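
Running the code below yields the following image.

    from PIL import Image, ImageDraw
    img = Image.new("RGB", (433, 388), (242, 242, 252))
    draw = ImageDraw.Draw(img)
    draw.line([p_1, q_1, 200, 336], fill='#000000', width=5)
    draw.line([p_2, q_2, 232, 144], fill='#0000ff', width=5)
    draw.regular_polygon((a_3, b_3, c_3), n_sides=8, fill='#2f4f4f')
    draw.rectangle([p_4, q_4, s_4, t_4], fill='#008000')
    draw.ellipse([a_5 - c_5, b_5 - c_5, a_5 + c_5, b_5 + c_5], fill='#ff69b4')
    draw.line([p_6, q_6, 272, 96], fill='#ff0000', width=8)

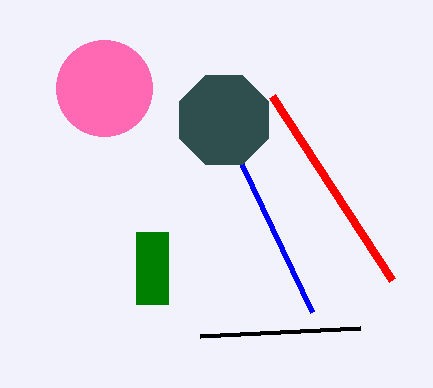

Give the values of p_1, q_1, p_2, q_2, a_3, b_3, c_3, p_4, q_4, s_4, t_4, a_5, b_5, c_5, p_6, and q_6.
p_1 = 360
q_1 = 328
p_2 = 312
q_2 = 312
a_3 = 224
b_3 = 120
c_3 = 48
p_4 = 136
q_4 = 232
s_4 = 168
t_4 = 304
a_5 = 104
b_5 = 88
c_5 = 48
p_6 = 392
q_6 = 280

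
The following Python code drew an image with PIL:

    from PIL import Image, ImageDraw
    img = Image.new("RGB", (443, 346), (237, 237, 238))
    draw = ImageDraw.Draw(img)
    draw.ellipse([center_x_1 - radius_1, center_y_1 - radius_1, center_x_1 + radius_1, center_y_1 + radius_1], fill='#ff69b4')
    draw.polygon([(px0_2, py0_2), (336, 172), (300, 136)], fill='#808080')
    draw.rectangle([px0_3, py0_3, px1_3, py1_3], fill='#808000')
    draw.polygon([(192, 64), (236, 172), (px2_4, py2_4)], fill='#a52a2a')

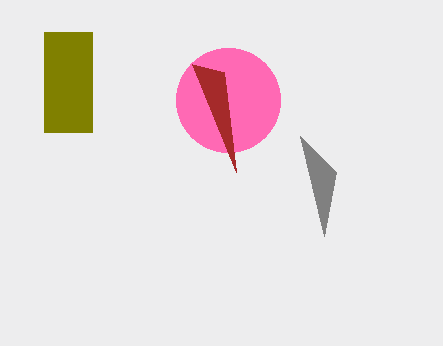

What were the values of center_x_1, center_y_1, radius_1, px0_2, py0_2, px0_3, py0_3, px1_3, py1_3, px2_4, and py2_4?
center_x_1 = 228, center_y_1 = 100, radius_1 = 52, px0_2 = 324, py0_2 = 236, px0_3 = 44, py0_3 = 32, px1_3 = 92, py1_3 = 132, px2_4 = 224, py2_4 = 72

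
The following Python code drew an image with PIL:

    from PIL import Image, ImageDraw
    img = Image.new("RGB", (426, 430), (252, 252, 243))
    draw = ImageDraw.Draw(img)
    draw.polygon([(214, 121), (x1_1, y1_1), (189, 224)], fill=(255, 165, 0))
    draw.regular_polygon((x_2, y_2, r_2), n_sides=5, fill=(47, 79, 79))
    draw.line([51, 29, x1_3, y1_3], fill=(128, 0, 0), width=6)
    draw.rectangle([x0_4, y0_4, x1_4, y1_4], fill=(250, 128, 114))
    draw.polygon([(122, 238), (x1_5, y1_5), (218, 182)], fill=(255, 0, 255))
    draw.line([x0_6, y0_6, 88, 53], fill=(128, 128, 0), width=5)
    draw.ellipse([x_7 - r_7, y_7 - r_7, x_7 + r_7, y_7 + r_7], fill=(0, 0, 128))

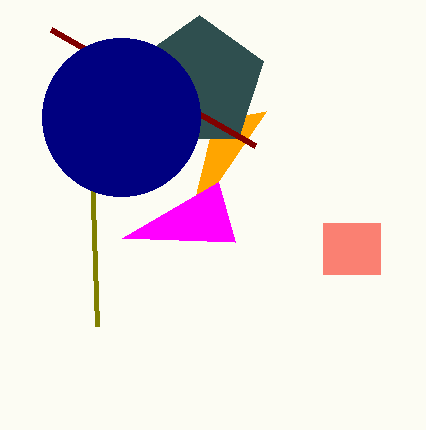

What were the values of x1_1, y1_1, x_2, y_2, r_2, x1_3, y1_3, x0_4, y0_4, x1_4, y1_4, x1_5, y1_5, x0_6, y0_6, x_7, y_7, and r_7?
x1_1 = 266; y1_1 = 111; x_2 = 199; y_2 = 83; r_2 = 68; x1_3 = 255; y1_3 = 145; x0_4 = 323; y0_4 = 223; x1_4 = 380; y1_4 = 274; x1_5 = 235; y1_5 = 242; x0_6 = 97; y0_6 = 326; x_7 = 121; y_7 = 117; r_7 = 79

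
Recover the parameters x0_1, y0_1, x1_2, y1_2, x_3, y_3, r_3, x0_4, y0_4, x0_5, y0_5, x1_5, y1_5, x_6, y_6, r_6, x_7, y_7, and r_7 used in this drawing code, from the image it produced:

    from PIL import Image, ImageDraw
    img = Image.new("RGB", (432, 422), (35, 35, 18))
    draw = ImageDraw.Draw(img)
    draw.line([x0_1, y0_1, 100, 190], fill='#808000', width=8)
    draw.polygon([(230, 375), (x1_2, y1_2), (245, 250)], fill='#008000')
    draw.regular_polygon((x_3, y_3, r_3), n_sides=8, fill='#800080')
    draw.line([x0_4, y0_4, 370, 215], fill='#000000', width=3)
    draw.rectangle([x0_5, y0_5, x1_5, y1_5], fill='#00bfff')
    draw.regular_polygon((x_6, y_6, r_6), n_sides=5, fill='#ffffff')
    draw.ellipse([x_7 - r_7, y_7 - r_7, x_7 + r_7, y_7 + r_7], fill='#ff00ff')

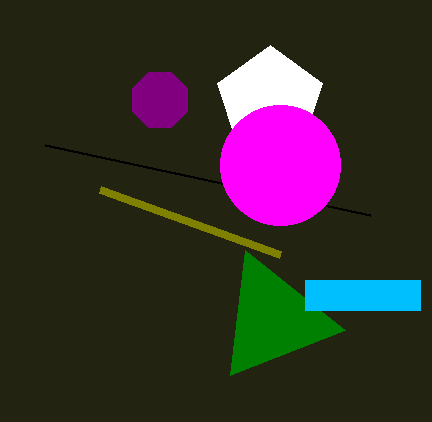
x0_1 = 280; y0_1 = 255; x1_2 = 345; y1_2 = 330; x_3 = 160; y_3 = 100; r_3 = 30; x0_4 = 45; y0_4 = 145; x0_5 = 305; y0_5 = 280; x1_5 = 420; y1_5 = 310; x_6 = 270; y_6 = 100; r_6 = 55; x_7 = 280; y_7 = 165; r_7 = 60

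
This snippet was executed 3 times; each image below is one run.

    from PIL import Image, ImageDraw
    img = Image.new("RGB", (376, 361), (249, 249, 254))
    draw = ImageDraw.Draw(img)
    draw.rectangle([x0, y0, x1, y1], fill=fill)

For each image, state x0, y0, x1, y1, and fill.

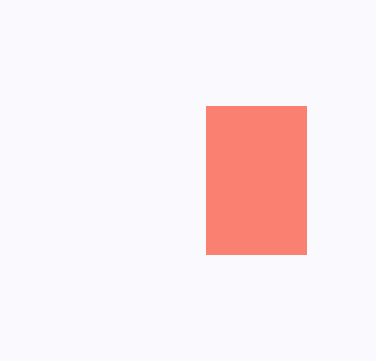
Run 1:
x0 = 206, y0 = 106, x1 = 306, y1 = 254, fill = 'salmon'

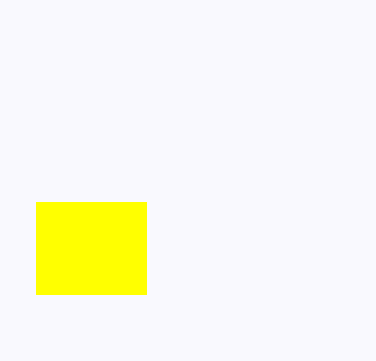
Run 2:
x0 = 36; y0 = 202; x1 = 146; y1 = 294; fill = 'yellow'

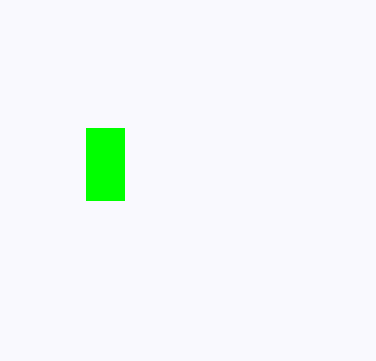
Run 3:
x0 = 86; y0 = 128; x1 = 124; y1 = 200; fill = 'lime'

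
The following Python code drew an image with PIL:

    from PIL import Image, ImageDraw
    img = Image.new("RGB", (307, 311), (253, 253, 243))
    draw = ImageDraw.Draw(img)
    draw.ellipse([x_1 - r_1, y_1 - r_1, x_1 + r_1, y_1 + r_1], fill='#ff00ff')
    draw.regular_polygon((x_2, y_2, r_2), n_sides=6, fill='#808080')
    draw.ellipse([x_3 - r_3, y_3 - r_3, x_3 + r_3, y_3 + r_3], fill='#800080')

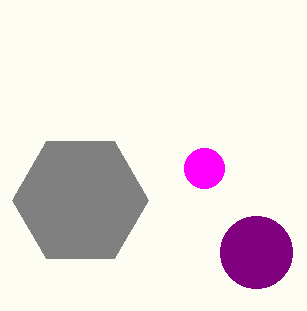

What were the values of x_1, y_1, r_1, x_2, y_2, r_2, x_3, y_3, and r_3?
x_1 = 204
y_1 = 168
r_1 = 20
x_2 = 80
y_2 = 200
r_2 = 68
x_3 = 256
y_3 = 252
r_3 = 36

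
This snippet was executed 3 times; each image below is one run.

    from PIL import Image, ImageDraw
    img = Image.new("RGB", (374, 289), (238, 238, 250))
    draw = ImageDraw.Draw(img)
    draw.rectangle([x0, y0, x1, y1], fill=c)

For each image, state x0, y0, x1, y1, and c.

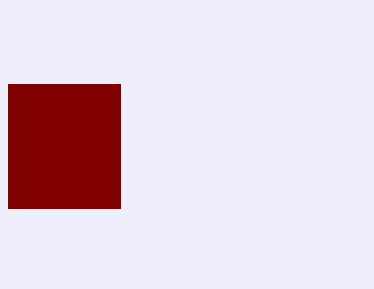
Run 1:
x0 = 8, y0 = 84, x1 = 120, y1 = 208, c = 'maroon'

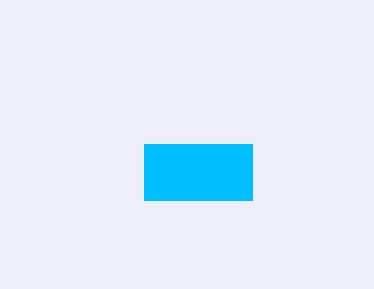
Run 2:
x0 = 144
y0 = 144
x1 = 252
y1 = 200
c = 'deepskyblue'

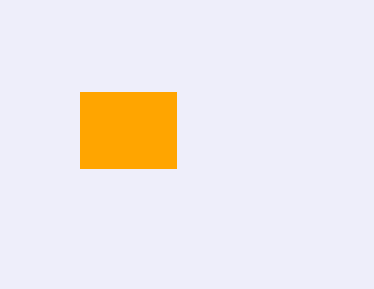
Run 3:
x0 = 80; y0 = 92; x1 = 176; y1 = 168; c = 'orange'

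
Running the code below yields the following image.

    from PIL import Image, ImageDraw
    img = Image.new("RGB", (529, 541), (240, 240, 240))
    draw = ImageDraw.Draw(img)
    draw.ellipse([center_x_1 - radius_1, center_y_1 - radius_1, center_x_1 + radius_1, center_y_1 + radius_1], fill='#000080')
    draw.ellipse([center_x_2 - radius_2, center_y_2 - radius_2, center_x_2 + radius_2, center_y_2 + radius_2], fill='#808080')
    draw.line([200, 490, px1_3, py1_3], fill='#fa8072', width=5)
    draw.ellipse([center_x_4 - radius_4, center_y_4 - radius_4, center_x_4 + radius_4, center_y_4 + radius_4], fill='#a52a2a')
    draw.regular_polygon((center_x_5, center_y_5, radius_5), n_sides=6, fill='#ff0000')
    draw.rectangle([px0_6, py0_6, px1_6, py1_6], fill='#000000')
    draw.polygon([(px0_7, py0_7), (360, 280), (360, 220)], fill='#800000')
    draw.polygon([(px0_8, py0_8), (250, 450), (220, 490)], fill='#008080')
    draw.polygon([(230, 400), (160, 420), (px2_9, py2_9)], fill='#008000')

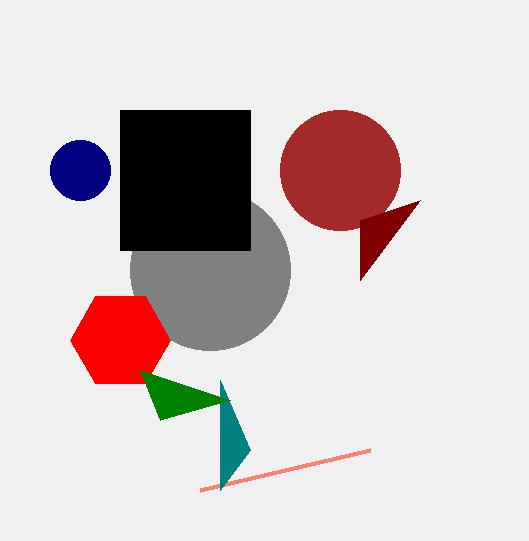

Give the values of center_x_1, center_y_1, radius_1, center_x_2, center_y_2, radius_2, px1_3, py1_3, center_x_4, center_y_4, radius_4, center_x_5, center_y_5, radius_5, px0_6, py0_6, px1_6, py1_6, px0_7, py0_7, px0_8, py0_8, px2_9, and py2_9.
center_x_1 = 80, center_y_1 = 170, radius_1 = 30, center_x_2 = 210, center_y_2 = 270, radius_2 = 80, px1_3 = 370, py1_3 = 450, center_x_4 = 340, center_y_4 = 170, radius_4 = 60, center_x_5 = 120, center_y_5 = 340, radius_5 = 50, px0_6 = 120, py0_6 = 110, px1_6 = 250, py1_6 = 250, px0_7 = 420, py0_7 = 200, px0_8 = 220, py0_8 = 380, px2_9 = 140, py2_9 = 370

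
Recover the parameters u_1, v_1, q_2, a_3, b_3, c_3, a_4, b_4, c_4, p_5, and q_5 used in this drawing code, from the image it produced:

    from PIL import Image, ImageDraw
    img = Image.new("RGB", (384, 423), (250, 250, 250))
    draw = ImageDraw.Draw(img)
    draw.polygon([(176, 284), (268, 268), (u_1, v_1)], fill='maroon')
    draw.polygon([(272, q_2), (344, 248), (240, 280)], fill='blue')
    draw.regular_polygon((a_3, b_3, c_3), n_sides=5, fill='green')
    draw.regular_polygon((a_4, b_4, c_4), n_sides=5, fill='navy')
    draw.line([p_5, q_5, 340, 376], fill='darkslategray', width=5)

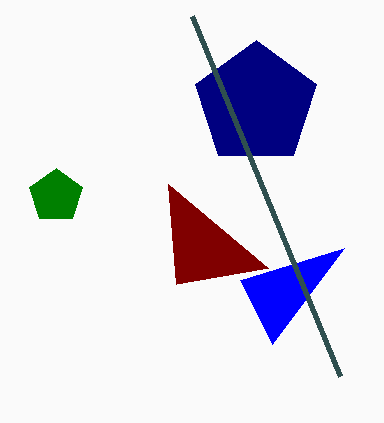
u_1 = 168; v_1 = 184; q_2 = 344; a_3 = 56; b_3 = 196; c_3 = 28; a_4 = 256; b_4 = 104; c_4 = 64; p_5 = 192; q_5 = 16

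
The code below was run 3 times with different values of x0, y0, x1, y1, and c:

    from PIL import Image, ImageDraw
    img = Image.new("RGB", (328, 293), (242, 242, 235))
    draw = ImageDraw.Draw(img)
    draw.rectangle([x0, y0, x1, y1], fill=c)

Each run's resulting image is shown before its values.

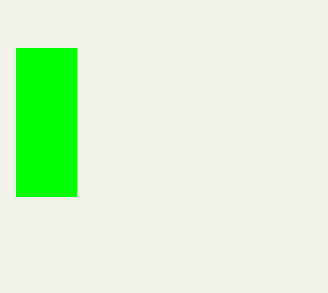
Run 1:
x0 = 16; y0 = 48; x1 = 76; y1 = 196; c = 'lime'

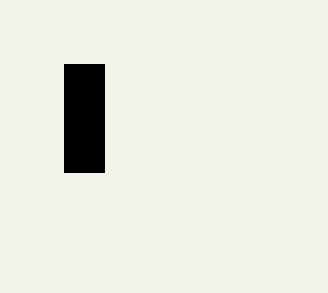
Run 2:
x0 = 64, y0 = 64, x1 = 104, y1 = 172, c = 'black'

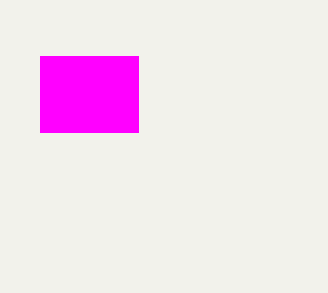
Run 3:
x0 = 40
y0 = 56
x1 = 138
y1 = 132
c = 'magenta'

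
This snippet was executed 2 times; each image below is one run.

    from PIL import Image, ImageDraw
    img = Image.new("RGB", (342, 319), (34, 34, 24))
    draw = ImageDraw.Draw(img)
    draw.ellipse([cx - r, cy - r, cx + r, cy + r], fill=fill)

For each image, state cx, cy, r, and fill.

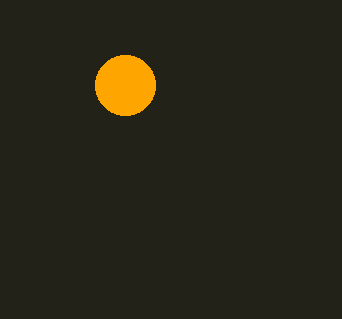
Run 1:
cx = 125; cy = 85; r = 30; fill = 'orange'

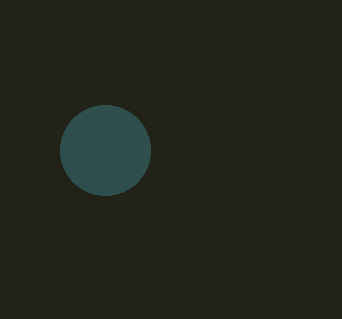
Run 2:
cx = 105
cy = 150
r = 45
fill = 'darkslategray'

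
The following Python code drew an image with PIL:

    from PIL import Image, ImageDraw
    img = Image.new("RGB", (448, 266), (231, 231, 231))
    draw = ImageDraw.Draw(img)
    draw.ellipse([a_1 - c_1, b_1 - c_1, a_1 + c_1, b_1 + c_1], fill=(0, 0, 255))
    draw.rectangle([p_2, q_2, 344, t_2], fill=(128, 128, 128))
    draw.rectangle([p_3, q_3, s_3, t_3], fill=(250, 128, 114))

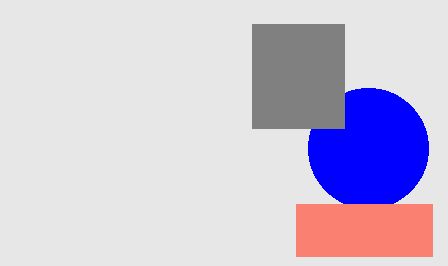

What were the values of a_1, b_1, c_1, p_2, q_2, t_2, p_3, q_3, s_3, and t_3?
a_1 = 368, b_1 = 148, c_1 = 60, p_2 = 252, q_2 = 24, t_2 = 128, p_3 = 296, q_3 = 204, s_3 = 432, t_3 = 256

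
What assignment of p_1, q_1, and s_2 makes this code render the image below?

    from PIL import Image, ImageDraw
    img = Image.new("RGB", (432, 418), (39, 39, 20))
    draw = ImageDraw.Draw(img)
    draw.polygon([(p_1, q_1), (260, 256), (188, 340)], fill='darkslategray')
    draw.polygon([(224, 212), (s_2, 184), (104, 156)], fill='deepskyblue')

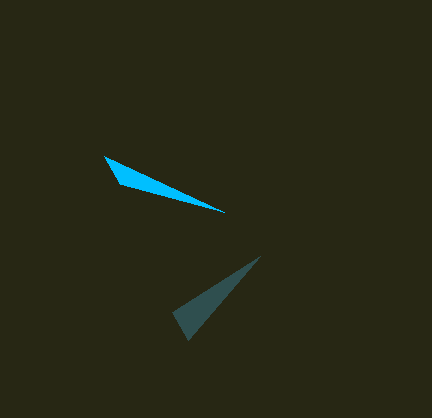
p_1 = 172, q_1 = 312, s_2 = 120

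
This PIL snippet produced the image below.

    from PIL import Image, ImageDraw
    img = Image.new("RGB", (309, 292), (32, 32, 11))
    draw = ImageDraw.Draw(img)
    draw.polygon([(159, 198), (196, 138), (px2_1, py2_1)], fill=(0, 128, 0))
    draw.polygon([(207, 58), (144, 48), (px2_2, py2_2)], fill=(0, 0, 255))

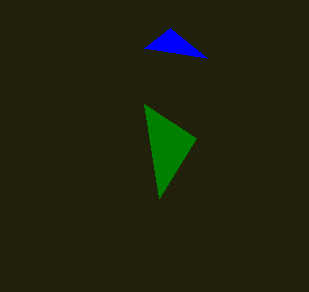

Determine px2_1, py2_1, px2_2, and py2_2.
px2_1 = 144
py2_1 = 104
px2_2 = 170
py2_2 = 28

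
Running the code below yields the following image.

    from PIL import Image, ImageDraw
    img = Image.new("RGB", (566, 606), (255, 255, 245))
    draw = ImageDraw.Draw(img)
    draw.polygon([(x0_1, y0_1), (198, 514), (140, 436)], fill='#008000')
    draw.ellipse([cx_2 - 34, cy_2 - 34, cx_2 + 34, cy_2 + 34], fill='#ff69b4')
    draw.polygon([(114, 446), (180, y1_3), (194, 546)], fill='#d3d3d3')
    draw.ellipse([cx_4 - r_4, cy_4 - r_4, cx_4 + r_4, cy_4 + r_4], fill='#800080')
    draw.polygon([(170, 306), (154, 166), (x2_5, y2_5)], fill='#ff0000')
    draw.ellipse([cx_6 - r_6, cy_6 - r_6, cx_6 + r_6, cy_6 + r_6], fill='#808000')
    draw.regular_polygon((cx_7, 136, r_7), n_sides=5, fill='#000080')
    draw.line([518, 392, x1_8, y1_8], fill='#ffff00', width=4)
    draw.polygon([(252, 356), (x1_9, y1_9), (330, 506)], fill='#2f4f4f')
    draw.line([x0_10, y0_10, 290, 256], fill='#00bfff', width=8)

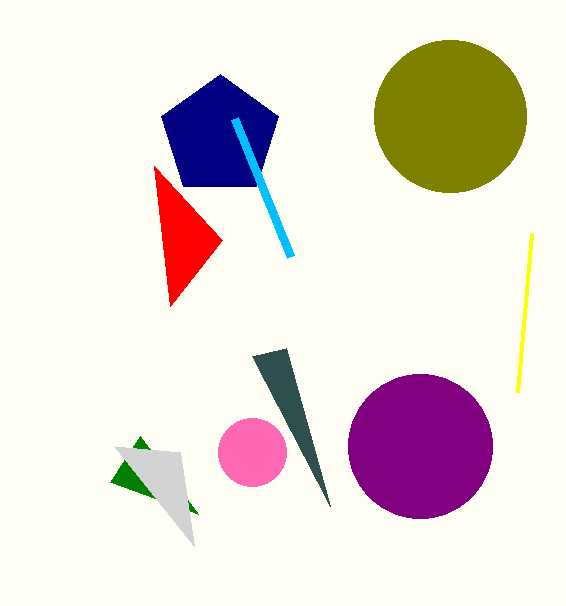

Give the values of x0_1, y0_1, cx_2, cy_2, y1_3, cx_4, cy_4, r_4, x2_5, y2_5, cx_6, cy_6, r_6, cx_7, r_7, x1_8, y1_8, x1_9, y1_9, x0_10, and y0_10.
x0_1 = 110
y0_1 = 482
cx_2 = 252
cy_2 = 452
y1_3 = 452
cx_4 = 420
cy_4 = 446
r_4 = 72
x2_5 = 222
y2_5 = 240
cx_6 = 450
cy_6 = 116
r_6 = 76
cx_7 = 220
r_7 = 62
x1_8 = 532
y1_8 = 234
x1_9 = 286
y1_9 = 348
x0_10 = 234
y0_10 = 118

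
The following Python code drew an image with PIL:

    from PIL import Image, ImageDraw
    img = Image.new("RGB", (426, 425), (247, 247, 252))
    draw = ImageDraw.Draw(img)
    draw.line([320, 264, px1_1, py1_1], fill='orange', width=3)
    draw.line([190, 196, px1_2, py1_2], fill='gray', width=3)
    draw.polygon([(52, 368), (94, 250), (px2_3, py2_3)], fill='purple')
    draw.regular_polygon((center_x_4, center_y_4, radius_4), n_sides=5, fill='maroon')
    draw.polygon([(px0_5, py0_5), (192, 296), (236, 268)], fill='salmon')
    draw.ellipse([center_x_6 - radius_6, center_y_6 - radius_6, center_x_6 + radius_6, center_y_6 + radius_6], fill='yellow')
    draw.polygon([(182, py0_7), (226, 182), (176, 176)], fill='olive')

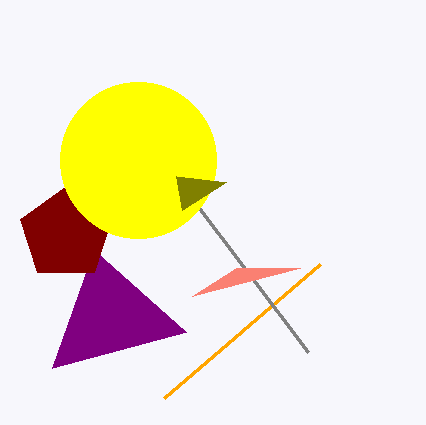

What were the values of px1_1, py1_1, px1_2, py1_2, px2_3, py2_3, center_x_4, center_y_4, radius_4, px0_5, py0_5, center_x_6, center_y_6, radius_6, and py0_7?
px1_1 = 164; py1_1 = 398; px1_2 = 308; py1_2 = 352; px2_3 = 186; py2_3 = 332; center_x_4 = 66; center_y_4 = 234; radius_4 = 48; px0_5 = 300; py0_5 = 268; center_x_6 = 138; center_y_6 = 160; radius_6 = 78; py0_7 = 210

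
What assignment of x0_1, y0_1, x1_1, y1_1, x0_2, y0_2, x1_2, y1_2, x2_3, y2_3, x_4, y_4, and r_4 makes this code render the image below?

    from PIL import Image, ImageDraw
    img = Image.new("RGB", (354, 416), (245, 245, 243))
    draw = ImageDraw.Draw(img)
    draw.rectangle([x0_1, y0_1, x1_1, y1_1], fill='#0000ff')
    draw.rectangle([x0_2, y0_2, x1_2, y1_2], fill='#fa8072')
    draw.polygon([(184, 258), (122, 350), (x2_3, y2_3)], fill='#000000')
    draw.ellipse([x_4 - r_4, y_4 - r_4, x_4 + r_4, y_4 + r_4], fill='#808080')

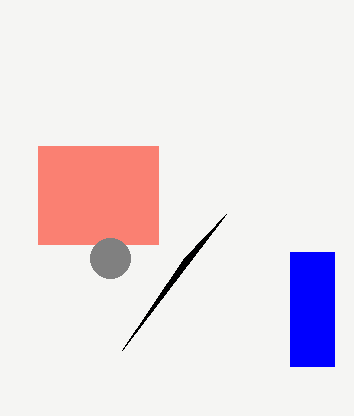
x0_1 = 290, y0_1 = 252, x1_1 = 334, y1_1 = 366, x0_2 = 38, y0_2 = 146, x1_2 = 158, y1_2 = 244, x2_3 = 226, y2_3 = 214, x_4 = 110, y_4 = 258, r_4 = 20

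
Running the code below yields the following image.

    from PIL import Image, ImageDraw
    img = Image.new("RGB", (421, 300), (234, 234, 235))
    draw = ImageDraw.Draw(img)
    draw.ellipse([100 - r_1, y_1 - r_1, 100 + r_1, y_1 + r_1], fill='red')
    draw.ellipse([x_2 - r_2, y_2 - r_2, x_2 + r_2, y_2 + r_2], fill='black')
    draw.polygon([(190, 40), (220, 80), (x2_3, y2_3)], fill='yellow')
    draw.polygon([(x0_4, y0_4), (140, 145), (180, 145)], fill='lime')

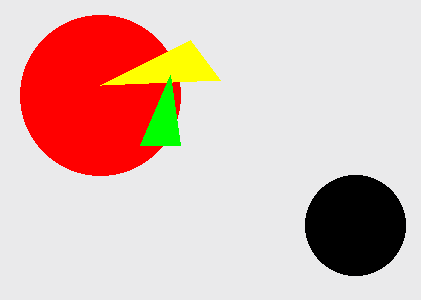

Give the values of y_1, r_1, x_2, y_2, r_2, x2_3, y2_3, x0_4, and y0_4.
y_1 = 95, r_1 = 80, x_2 = 355, y_2 = 225, r_2 = 50, x2_3 = 100, y2_3 = 85, x0_4 = 170, y0_4 = 75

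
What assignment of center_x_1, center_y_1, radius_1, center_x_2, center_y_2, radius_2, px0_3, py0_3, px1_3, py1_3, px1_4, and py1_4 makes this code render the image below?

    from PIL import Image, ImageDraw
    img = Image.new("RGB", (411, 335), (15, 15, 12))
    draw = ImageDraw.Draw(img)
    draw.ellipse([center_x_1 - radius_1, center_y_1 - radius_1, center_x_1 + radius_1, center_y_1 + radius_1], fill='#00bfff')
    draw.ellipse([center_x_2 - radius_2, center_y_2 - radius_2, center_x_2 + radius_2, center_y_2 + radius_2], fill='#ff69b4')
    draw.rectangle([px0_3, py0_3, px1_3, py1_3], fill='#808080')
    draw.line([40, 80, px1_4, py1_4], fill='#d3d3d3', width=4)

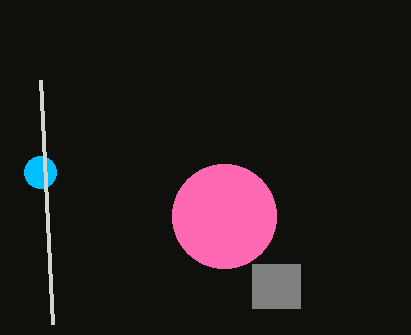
center_x_1 = 40, center_y_1 = 172, radius_1 = 16, center_x_2 = 224, center_y_2 = 216, radius_2 = 52, px0_3 = 252, py0_3 = 264, px1_3 = 300, py1_3 = 308, px1_4 = 52, py1_4 = 324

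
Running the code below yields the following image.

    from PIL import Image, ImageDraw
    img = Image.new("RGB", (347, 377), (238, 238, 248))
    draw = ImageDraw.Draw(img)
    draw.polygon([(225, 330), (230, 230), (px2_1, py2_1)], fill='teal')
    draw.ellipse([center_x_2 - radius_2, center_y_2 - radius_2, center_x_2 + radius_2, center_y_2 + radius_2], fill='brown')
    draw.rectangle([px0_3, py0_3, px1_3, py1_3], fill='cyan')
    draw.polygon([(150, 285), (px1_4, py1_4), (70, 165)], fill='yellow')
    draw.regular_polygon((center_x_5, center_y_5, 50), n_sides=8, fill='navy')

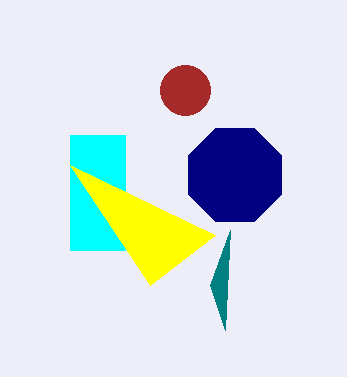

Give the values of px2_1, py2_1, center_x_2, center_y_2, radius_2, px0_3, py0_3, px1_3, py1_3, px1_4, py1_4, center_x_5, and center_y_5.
px2_1 = 210, py2_1 = 285, center_x_2 = 185, center_y_2 = 90, radius_2 = 25, px0_3 = 70, py0_3 = 135, px1_3 = 125, py1_3 = 250, px1_4 = 215, py1_4 = 235, center_x_5 = 235, center_y_5 = 175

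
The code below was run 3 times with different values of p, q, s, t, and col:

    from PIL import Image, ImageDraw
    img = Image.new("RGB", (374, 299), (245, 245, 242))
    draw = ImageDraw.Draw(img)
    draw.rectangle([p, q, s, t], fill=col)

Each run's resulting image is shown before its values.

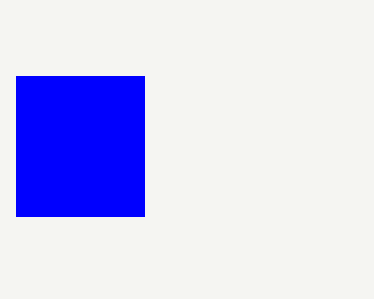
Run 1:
p = 16
q = 76
s = 144
t = 216
col = 'blue'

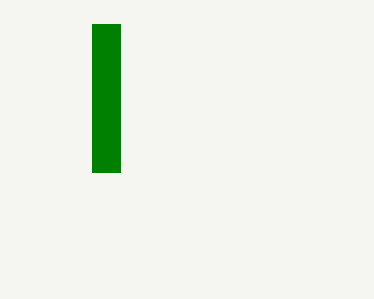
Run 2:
p = 92; q = 24; s = 120; t = 172; col = 'green'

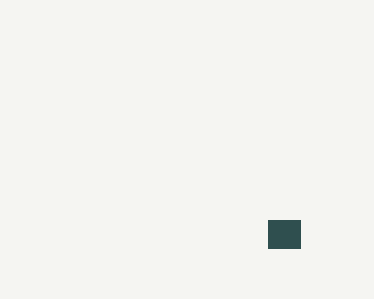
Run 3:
p = 268
q = 220
s = 300
t = 248
col = 'darkslategray'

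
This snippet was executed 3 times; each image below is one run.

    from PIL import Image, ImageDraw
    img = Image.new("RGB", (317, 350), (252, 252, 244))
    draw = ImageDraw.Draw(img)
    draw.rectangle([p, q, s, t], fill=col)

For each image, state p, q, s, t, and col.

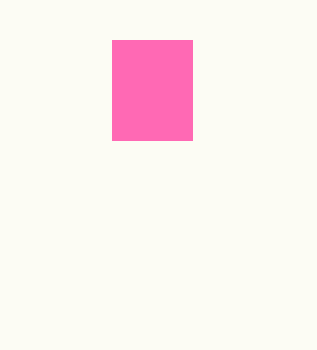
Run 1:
p = 112
q = 40
s = 192
t = 140
col = 'hotpink'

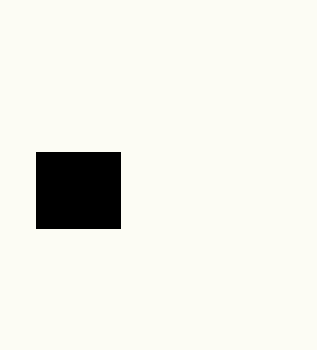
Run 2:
p = 36; q = 152; s = 120; t = 228; col = 'black'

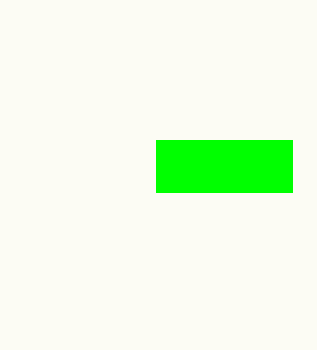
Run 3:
p = 156; q = 140; s = 292; t = 192; col = 'lime'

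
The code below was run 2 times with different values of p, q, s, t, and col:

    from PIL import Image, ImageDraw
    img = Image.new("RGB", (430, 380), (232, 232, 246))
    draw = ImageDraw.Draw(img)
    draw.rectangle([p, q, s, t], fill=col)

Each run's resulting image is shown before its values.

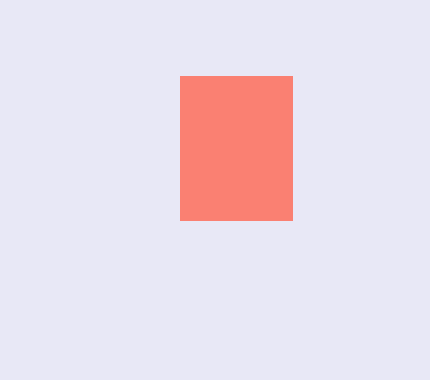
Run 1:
p = 180, q = 76, s = 292, t = 220, col = 'salmon'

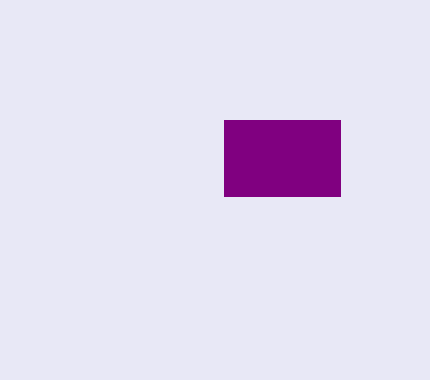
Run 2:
p = 224
q = 120
s = 340
t = 196
col = 'purple'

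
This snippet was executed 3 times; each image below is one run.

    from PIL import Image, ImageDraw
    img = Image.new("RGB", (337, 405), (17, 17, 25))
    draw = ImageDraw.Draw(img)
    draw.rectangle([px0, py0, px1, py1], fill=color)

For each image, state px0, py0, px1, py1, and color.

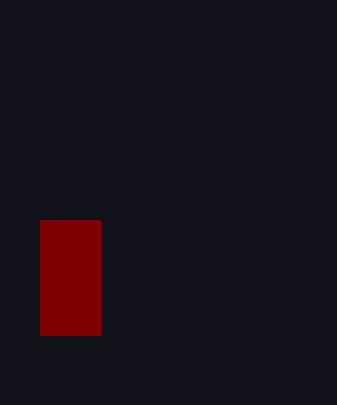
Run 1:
px0 = 40; py0 = 220; px1 = 100; py1 = 335; color = 'maroon'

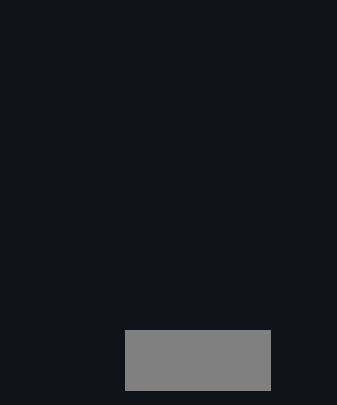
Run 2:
px0 = 125, py0 = 330, px1 = 270, py1 = 390, color = 'gray'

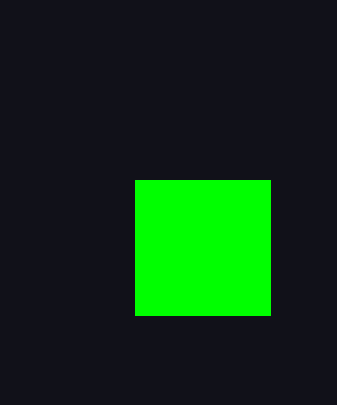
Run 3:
px0 = 135, py0 = 180, px1 = 270, py1 = 315, color = 'lime'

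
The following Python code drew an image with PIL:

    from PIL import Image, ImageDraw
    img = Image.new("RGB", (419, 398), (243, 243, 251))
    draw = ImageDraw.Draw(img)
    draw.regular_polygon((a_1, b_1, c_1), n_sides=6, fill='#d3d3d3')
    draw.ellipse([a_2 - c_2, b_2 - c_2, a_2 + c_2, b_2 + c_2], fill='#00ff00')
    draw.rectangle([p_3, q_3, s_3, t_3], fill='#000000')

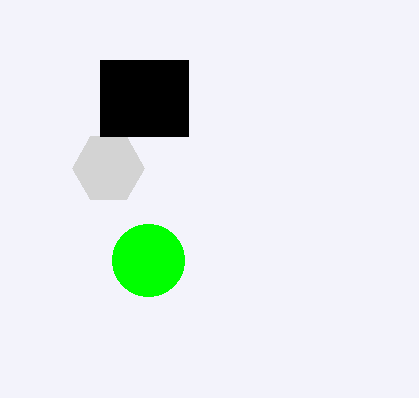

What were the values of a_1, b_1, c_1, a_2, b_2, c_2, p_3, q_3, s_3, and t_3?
a_1 = 108; b_1 = 168; c_1 = 36; a_2 = 148; b_2 = 260; c_2 = 36; p_3 = 100; q_3 = 60; s_3 = 188; t_3 = 136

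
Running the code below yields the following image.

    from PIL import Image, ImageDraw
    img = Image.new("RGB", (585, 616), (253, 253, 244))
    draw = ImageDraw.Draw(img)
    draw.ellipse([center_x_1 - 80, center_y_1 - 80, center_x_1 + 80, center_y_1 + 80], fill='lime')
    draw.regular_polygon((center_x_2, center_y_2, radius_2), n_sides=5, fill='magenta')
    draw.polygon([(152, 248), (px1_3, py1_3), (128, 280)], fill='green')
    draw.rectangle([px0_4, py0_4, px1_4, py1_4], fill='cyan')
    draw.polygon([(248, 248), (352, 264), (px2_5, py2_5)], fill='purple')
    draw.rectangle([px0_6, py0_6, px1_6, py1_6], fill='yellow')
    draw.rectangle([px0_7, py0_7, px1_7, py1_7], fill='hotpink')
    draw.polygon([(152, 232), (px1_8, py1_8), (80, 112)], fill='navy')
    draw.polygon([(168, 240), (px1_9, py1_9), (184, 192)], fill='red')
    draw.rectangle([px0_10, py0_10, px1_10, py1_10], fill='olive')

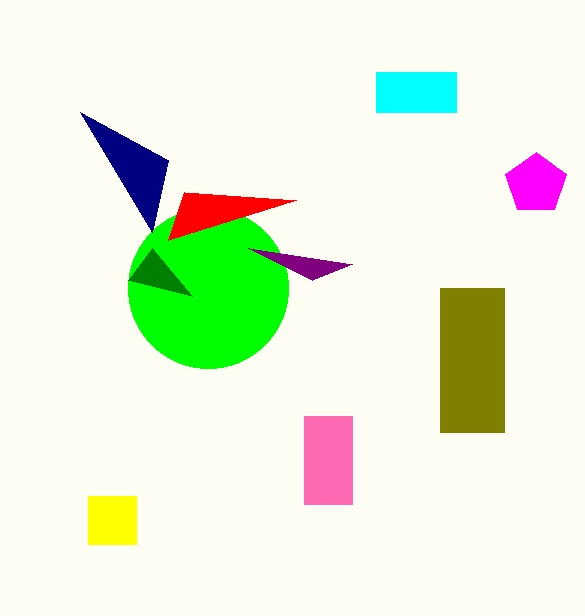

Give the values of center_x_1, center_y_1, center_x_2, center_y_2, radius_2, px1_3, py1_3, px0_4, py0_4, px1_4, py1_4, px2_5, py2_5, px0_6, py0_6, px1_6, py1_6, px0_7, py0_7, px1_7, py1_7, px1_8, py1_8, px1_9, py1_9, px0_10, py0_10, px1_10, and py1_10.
center_x_1 = 208
center_y_1 = 288
center_x_2 = 536
center_y_2 = 184
radius_2 = 32
px1_3 = 192
py1_3 = 296
px0_4 = 376
py0_4 = 72
px1_4 = 456
py1_4 = 112
px2_5 = 312
py2_5 = 280
px0_6 = 88
py0_6 = 496
px1_6 = 136
py1_6 = 544
px0_7 = 304
py0_7 = 416
px1_7 = 352
py1_7 = 504
px1_8 = 168
py1_8 = 160
px1_9 = 296
py1_9 = 200
px0_10 = 440
py0_10 = 288
px1_10 = 504
py1_10 = 432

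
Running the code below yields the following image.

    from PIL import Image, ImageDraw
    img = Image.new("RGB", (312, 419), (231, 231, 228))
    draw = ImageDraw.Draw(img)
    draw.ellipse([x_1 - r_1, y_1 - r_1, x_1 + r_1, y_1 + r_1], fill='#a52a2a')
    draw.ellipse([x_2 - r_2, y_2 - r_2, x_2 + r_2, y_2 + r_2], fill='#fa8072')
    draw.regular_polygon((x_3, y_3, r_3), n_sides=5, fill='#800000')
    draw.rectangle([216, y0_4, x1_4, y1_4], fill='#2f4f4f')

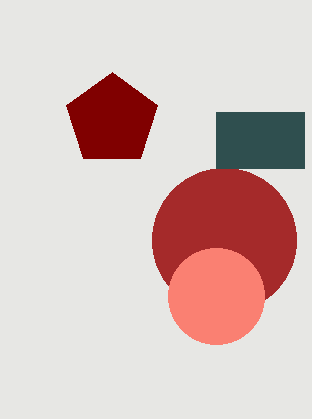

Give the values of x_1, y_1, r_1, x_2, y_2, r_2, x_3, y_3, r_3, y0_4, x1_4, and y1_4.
x_1 = 224, y_1 = 240, r_1 = 72, x_2 = 216, y_2 = 296, r_2 = 48, x_3 = 112, y_3 = 120, r_3 = 48, y0_4 = 112, x1_4 = 304, y1_4 = 168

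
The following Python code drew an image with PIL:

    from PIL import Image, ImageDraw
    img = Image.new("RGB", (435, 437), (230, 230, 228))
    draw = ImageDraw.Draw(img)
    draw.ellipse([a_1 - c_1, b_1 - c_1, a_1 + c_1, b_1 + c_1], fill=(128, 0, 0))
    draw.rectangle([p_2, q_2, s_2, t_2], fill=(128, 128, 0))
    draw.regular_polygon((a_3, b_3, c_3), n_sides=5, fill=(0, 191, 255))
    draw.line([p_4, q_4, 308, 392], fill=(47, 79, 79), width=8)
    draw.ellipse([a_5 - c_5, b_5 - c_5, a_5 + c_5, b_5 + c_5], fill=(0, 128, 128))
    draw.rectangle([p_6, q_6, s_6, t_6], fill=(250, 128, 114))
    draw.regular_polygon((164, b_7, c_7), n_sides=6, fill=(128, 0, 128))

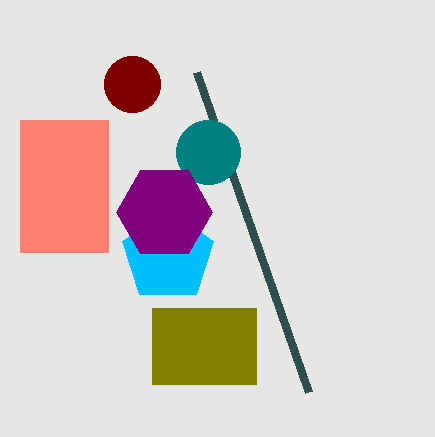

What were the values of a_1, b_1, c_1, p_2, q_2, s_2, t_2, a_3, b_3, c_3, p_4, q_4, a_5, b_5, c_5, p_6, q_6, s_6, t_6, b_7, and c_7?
a_1 = 132; b_1 = 84; c_1 = 28; p_2 = 152; q_2 = 308; s_2 = 256; t_2 = 384; a_3 = 168; b_3 = 256; c_3 = 48; p_4 = 196; q_4 = 72; a_5 = 208; b_5 = 152; c_5 = 32; p_6 = 20; q_6 = 120; s_6 = 108; t_6 = 252; b_7 = 212; c_7 = 48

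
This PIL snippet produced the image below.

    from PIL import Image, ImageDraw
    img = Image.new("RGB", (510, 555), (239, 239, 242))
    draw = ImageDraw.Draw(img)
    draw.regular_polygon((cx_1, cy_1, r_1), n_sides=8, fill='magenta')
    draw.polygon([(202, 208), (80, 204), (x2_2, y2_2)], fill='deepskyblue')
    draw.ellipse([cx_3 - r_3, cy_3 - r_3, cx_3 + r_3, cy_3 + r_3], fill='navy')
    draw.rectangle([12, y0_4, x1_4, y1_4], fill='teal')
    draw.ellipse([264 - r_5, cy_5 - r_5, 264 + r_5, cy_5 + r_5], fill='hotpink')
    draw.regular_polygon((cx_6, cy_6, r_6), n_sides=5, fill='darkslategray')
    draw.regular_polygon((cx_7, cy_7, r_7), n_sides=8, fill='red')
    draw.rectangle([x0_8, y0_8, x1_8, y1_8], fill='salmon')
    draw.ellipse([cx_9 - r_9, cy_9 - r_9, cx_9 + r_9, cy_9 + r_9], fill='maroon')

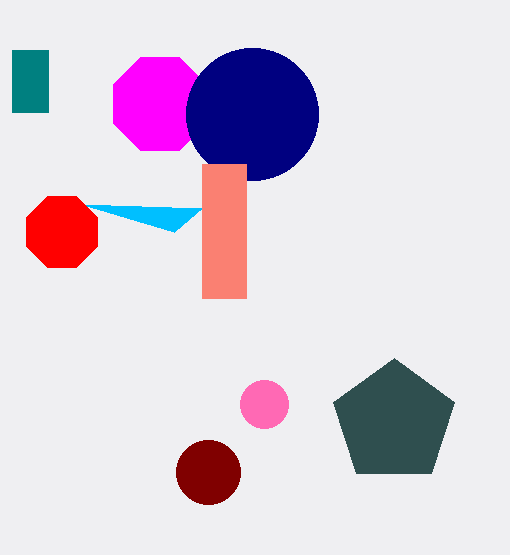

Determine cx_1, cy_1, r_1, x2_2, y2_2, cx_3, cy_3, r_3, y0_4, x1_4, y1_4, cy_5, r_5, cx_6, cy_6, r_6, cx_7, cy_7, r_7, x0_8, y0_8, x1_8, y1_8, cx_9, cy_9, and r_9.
cx_1 = 160; cy_1 = 104; r_1 = 50; x2_2 = 174; y2_2 = 232; cx_3 = 252; cy_3 = 114; r_3 = 66; y0_4 = 50; x1_4 = 48; y1_4 = 112; cy_5 = 404; r_5 = 24; cx_6 = 394; cy_6 = 422; r_6 = 64; cx_7 = 62; cy_7 = 232; r_7 = 38; x0_8 = 202; y0_8 = 164; x1_8 = 246; y1_8 = 298; cx_9 = 208; cy_9 = 472; r_9 = 32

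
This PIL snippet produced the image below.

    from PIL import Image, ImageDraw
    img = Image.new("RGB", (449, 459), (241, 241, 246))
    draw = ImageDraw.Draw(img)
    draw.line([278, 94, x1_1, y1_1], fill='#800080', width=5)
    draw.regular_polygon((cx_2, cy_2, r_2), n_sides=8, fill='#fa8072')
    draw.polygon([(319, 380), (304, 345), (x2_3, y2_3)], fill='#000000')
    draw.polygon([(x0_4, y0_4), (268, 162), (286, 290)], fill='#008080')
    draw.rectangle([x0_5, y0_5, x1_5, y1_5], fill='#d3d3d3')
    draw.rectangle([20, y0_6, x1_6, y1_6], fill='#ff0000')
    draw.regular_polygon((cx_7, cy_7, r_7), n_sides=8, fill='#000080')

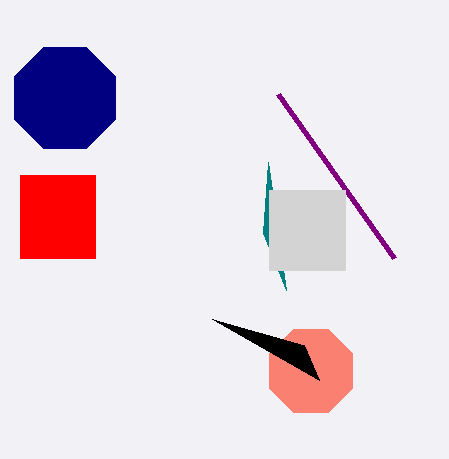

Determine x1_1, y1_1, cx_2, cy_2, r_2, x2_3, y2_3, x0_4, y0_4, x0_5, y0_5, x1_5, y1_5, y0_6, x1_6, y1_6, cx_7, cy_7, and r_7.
x1_1 = 394
y1_1 = 258
cx_2 = 311
cy_2 = 371
r_2 = 45
x2_3 = 212
y2_3 = 319
x0_4 = 263
y0_4 = 233
x0_5 = 269
y0_5 = 190
x1_5 = 345
y1_5 = 270
y0_6 = 175
x1_6 = 95
y1_6 = 258
cx_7 = 65
cy_7 = 98
r_7 = 55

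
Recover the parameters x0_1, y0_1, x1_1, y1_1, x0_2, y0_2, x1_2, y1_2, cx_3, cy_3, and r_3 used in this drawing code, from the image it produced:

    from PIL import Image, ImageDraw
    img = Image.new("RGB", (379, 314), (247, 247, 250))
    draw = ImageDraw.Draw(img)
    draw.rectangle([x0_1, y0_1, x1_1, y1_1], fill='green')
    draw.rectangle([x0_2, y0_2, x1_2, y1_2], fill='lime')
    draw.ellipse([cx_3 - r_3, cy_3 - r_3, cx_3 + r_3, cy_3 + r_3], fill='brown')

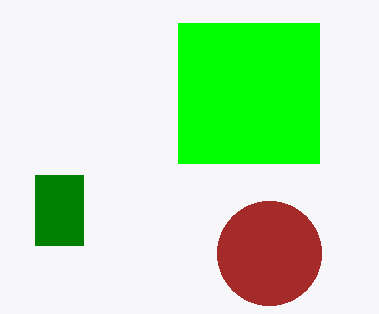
x0_1 = 35; y0_1 = 175; x1_1 = 83; y1_1 = 245; x0_2 = 178; y0_2 = 23; x1_2 = 319; y1_2 = 163; cx_3 = 269; cy_3 = 253; r_3 = 52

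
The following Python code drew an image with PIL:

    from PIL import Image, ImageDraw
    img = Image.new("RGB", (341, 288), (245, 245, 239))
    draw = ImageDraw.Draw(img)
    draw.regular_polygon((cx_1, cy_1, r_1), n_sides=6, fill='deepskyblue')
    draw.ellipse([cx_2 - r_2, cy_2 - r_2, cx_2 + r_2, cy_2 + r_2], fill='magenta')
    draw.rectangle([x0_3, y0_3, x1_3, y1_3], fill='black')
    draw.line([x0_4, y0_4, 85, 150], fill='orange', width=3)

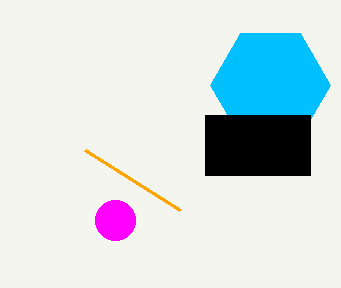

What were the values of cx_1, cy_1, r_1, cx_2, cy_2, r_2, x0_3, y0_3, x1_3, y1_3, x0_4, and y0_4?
cx_1 = 270; cy_1 = 85; r_1 = 60; cx_2 = 115; cy_2 = 220; r_2 = 20; x0_3 = 205; y0_3 = 115; x1_3 = 310; y1_3 = 175; x0_4 = 180; y0_4 = 210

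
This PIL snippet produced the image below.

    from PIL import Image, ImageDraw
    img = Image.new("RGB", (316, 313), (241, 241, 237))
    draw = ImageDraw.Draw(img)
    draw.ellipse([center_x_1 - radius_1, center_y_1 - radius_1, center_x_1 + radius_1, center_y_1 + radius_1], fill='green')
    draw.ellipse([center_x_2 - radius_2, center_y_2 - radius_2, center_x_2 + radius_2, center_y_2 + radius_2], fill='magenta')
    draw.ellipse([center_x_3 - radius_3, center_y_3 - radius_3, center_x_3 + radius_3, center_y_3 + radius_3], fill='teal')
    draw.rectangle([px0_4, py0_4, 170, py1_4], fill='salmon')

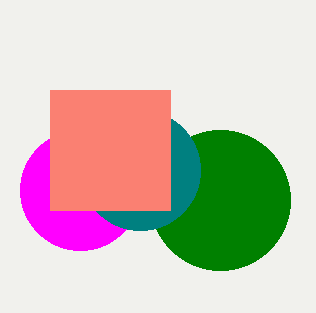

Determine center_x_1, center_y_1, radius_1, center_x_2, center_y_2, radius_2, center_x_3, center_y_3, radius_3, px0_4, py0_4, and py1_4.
center_x_1 = 220, center_y_1 = 200, radius_1 = 70, center_x_2 = 80, center_y_2 = 190, radius_2 = 60, center_x_3 = 140, center_y_3 = 170, radius_3 = 60, px0_4 = 50, py0_4 = 90, py1_4 = 210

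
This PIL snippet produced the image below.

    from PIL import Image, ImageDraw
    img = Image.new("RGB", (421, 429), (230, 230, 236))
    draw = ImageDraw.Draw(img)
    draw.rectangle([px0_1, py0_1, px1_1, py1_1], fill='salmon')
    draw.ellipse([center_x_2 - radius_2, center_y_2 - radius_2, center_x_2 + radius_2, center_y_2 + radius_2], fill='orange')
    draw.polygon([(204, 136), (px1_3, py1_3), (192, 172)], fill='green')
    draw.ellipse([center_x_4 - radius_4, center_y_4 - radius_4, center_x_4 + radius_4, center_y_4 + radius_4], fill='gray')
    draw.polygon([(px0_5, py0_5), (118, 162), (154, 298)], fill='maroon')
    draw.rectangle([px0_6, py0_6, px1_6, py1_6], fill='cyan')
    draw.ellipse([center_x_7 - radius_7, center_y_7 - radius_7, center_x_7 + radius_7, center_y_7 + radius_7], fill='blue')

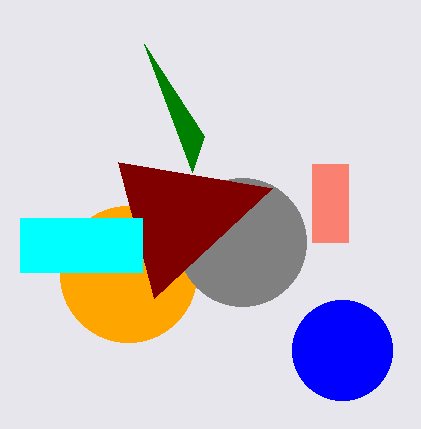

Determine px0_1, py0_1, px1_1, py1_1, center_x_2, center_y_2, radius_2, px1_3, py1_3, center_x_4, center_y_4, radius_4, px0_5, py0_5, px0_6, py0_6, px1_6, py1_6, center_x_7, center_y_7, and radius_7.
px0_1 = 312; py0_1 = 164; px1_1 = 348; py1_1 = 242; center_x_2 = 128; center_y_2 = 274; radius_2 = 68; px1_3 = 144; py1_3 = 44; center_x_4 = 242; center_y_4 = 242; radius_4 = 64; px0_5 = 272; py0_5 = 188; px0_6 = 20; py0_6 = 218; px1_6 = 142; py1_6 = 272; center_x_7 = 342; center_y_7 = 350; radius_7 = 50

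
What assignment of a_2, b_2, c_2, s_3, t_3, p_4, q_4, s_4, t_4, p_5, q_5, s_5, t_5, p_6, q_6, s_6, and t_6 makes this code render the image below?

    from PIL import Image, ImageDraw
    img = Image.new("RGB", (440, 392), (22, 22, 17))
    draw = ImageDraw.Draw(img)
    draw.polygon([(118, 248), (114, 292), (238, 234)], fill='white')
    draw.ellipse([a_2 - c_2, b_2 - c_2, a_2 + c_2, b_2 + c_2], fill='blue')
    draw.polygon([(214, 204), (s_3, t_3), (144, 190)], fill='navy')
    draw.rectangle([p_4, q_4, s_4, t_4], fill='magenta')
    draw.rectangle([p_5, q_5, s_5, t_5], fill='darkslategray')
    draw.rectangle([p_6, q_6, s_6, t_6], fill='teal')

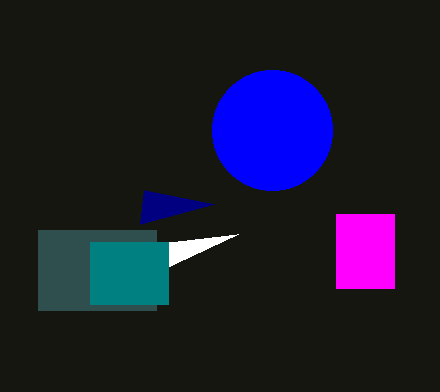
a_2 = 272, b_2 = 130, c_2 = 60, s_3 = 140, t_3 = 224, p_4 = 336, q_4 = 214, s_4 = 394, t_4 = 288, p_5 = 38, q_5 = 230, s_5 = 156, t_5 = 310, p_6 = 90, q_6 = 242, s_6 = 168, t_6 = 304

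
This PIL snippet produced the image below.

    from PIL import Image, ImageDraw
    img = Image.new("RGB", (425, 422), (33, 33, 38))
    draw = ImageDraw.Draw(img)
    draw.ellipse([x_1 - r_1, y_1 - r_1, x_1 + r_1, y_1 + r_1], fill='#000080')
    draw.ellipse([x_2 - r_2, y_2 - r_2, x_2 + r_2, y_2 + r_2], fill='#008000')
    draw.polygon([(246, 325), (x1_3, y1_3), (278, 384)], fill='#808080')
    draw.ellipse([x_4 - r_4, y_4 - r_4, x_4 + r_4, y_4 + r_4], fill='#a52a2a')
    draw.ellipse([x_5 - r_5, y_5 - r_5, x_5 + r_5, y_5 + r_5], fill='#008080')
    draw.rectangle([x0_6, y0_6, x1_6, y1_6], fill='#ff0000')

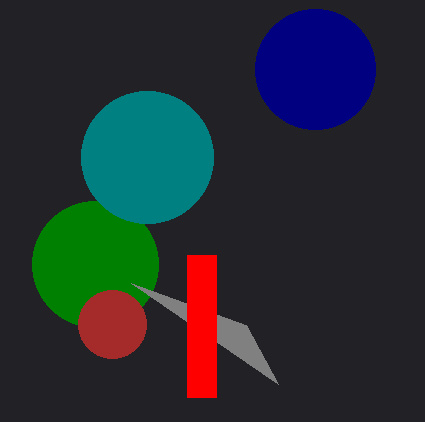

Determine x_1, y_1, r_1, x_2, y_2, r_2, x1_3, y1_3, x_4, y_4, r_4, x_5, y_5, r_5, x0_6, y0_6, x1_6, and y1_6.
x_1 = 315, y_1 = 69, r_1 = 60, x_2 = 95, y_2 = 264, r_2 = 63, x1_3 = 131, y1_3 = 283, x_4 = 112, y_4 = 324, r_4 = 34, x_5 = 147, y_5 = 157, r_5 = 66, x0_6 = 187, y0_6 = 255, x1_6 = 216, y1_6 = 397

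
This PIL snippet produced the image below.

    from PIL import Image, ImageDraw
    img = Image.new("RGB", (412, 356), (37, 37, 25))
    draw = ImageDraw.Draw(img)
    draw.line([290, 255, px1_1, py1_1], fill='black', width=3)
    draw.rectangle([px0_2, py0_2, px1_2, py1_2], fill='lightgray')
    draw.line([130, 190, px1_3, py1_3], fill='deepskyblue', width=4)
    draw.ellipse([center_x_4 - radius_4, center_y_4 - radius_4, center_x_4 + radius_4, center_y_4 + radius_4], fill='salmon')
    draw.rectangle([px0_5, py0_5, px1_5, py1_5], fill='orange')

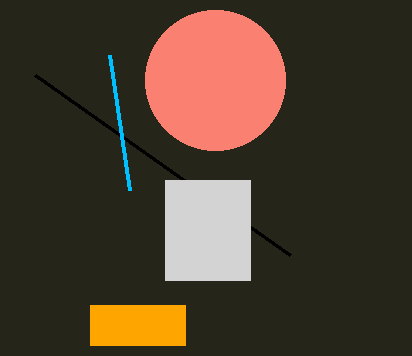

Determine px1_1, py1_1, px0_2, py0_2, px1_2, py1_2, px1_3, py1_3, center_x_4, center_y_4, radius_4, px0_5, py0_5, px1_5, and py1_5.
px1_1 = 35
py1_1 = 75
px0_2 = 165
py0_2 = 180
px1_2 = 250
py1_2 = 280
px1_3 = 110
py1_3 = 55
center_x_4 = 215
center_y_4 = 80
radius_4 = 70
px0_5 = 90
py0_5 = 305
px1_5 = 185
py1_5 = 345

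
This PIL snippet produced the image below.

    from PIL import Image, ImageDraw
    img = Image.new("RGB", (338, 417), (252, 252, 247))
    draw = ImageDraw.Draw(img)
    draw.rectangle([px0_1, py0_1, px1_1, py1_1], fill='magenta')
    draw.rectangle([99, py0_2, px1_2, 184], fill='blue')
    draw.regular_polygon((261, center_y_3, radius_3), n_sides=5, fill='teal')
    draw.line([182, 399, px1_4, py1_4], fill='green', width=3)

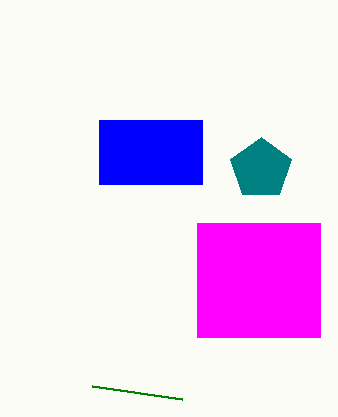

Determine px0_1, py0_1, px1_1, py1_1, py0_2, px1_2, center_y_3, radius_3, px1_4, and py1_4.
px0_1 = 197; py0_1 = 223; px1_1 = 320; py1_1 = 337; py0_2 = 120; px1_2 = 202; center_y_3 = 169; radius_3 = 32; px1_4 = 92; py1_4 = 386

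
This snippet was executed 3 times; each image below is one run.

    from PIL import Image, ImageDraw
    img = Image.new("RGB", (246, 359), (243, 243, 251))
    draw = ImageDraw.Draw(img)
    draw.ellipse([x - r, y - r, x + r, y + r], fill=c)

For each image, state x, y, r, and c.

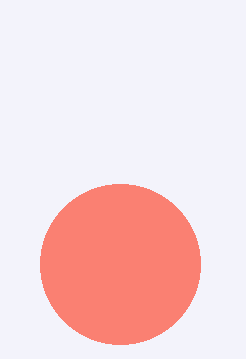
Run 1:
x = 120; y = 264; r = 80; c = 'salmon'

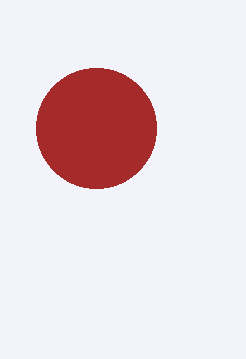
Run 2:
x = 96, y = 128, r = 60, c = 'brown'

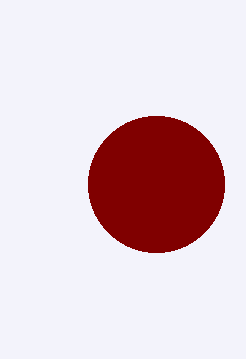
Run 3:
x = 156, y = 184, r = 68, c = 'maroon'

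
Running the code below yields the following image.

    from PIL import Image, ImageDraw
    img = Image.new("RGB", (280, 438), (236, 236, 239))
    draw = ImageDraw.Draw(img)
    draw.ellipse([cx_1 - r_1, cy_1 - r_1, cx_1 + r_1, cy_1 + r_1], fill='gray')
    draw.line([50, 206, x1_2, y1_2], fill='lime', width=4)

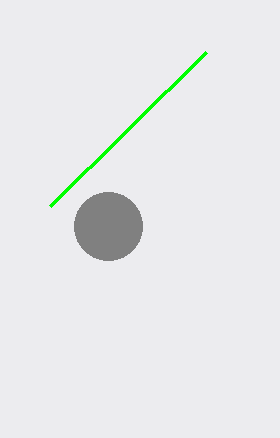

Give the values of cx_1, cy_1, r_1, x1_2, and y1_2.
cx_1 = 108; cy_1 = 226; r_1 = 34; x1_2 = 206; y1_2 = 52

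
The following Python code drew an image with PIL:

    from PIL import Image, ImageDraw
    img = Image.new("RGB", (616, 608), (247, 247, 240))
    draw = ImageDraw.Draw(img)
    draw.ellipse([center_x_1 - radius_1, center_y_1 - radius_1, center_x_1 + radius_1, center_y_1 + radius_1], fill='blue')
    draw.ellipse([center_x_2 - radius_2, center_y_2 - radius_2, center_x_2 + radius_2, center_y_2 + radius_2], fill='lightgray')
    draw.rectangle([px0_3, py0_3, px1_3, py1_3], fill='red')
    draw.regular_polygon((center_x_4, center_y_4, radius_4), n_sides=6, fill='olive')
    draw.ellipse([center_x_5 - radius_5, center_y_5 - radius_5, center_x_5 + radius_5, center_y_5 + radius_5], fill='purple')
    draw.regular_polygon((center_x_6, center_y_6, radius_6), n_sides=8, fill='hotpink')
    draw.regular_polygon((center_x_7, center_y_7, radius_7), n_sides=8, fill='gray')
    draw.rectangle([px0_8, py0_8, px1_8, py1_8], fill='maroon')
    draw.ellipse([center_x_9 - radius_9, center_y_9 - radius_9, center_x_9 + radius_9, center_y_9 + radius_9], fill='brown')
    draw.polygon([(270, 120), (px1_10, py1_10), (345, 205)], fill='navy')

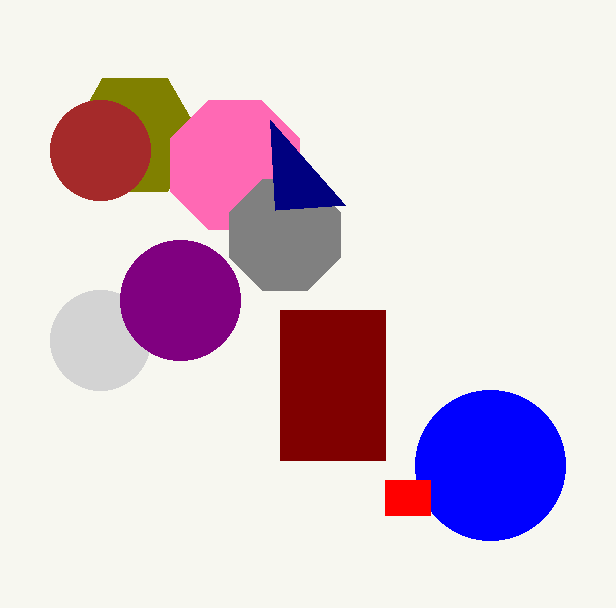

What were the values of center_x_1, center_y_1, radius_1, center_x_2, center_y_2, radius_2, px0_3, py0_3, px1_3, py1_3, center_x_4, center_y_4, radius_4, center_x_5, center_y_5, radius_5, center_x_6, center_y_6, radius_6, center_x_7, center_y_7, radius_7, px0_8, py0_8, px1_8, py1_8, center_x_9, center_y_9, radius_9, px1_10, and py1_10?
center_x_1 = 490, center_y_1 = 465, radius_1 = 75, center_x_2 = 100, center_y_2 = 340, radius_2 = 50, px0_3 = 385, py0_3 = 480, px1_3 = 430, py1_3 = 515, center_x_4 = 135, center_y_4 = 135, radius_4 = 65, center_x_5 = 180, center_y_5 = 300, radius_5 = 60, center_x_6 = 235, center_y_6 = 165, radius_6 = 70, center_x_7 = 285, center_y_7 = 235, radius_7 = 60, px0_8 = 280, py0_8 = 310, px1_8 = 385, py1_8 = 460, center_x_9 = 100, center_y_9 = 150, radius_9 = 50, px1_10 = 275, py1_10 = 210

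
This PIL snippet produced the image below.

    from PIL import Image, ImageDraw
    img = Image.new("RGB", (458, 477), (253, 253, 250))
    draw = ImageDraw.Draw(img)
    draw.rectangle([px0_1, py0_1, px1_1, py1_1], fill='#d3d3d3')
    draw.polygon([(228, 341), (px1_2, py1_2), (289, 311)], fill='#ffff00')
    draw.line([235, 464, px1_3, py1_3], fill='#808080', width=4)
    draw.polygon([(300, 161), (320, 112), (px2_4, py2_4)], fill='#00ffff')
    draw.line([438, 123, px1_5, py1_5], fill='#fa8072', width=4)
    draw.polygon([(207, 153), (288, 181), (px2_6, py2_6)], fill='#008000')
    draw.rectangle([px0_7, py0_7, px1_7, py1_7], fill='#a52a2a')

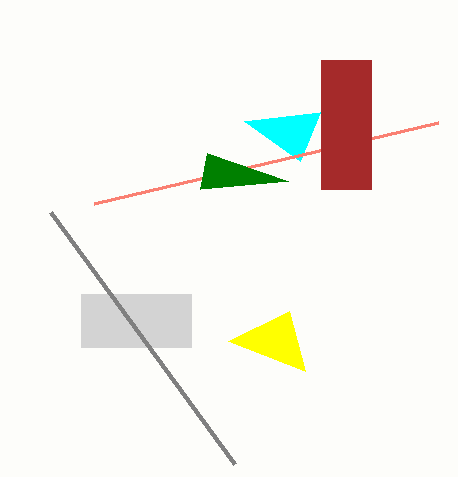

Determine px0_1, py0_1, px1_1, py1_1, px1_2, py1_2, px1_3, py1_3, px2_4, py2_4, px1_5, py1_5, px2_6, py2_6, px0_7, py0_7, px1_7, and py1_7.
px0_1 = 81
py0_1 = 294
px1_1 = 191
py1_1 = 347
px1_2 = 305
py1_2 = 371
px1_3 = 51
py1_3 = 212
px2_4 = 244
py2_4 = 121
px1_5 = 94
py1_5 = 204
px2_6 = 200
py2_6 = 189
px0_7 = 321
py0_7 = 60
px1_7 = 371
py1_7 = 189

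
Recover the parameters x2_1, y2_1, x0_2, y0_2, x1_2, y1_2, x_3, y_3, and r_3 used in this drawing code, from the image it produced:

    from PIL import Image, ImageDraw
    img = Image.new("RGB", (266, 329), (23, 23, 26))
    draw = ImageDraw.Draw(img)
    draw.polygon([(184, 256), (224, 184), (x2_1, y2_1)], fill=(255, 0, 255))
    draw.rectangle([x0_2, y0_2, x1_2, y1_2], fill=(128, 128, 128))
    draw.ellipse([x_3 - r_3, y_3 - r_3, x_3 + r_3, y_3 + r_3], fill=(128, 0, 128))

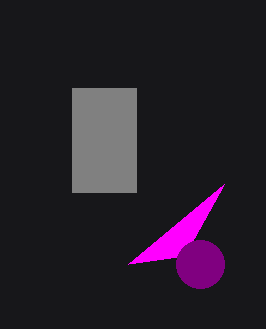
x2_1 = 128; y2_1 = 264; x0_2 = 72; y0_2 = 88; x1_2 = 136; y1_2 = 192; x_3 = 200; y_3 = 264; r_3 = 24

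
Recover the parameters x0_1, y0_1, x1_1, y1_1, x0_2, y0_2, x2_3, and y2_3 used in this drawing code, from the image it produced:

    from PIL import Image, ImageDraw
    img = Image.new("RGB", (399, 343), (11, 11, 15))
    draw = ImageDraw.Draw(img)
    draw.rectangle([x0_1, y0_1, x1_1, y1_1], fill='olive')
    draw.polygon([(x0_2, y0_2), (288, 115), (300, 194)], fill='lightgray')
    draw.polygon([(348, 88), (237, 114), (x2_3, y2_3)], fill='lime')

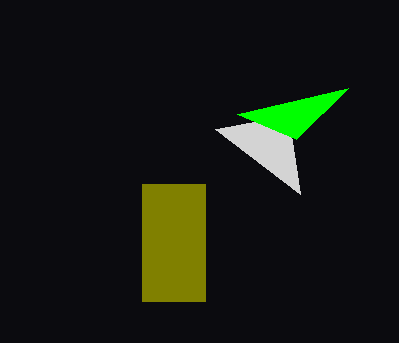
x0_1 = 142, y0_1 = 184, x1_1 = 205, y1_1 = 301, x0_2 = 215, y0_2 = 129, x2_3 = 296, y2_3 = 139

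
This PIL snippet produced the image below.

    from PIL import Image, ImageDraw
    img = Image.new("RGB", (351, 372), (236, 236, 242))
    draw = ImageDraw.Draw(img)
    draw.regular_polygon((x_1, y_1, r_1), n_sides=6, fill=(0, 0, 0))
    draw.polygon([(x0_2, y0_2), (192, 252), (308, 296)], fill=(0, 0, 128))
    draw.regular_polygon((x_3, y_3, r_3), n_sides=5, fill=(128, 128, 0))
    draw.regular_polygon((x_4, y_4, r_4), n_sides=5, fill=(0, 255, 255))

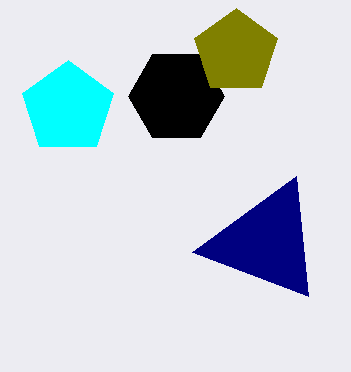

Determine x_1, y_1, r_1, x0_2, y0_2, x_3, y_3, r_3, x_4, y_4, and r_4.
x_1 = 176
y_1 = 96
r_1 = 48
x0_2 = 296
y0_2 = 176
x_3 = 236
y_3 = 52
r_3 = 44
x_4 = 68
y_4 = 108
r_4 = 48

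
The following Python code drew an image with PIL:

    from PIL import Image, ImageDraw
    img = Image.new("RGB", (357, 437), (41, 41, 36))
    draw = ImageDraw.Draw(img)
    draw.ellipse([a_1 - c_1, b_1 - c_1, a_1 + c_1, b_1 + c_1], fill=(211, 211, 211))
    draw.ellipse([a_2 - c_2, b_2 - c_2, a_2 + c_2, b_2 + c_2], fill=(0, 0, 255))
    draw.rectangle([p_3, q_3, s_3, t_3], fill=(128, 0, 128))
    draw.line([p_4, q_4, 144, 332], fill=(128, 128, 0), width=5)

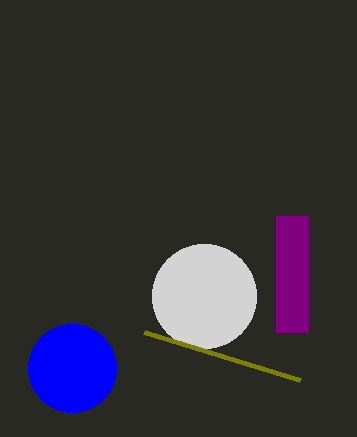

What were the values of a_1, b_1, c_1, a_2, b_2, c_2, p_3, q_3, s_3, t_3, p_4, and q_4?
a_1 = 204; b_1 = 296; c_1 = 52; a_2 = 72; b_2 = 368; c_2 = 44; p_3 = 276; q_3 = 216; s_3 = 308; t_3 = 332; p_4 = 300; q_4 = 380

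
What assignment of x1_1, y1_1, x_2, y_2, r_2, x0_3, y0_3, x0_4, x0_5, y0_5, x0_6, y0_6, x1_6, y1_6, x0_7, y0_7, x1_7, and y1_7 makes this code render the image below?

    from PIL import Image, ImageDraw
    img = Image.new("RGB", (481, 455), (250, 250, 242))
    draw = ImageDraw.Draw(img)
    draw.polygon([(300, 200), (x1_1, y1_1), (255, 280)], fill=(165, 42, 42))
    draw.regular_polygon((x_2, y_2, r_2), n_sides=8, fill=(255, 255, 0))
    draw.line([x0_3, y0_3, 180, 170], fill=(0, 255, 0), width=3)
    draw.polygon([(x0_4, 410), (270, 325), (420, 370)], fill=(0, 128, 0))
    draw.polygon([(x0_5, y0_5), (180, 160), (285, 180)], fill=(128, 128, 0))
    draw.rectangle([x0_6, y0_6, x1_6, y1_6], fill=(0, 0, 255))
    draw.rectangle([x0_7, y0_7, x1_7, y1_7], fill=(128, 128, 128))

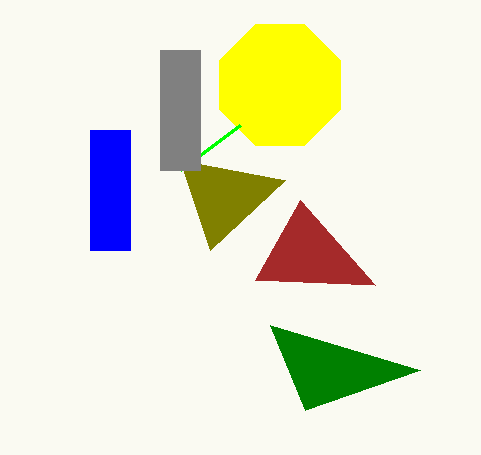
x1_1 = 375, y1_1 = 285, x_2 = 280, y_2 = 85, r_2 = 65, x0_3 = 240, y0_3 = 125, x0_4 = 305, x0_5 = 210, y0_5 = 250, x0_6 = 90, y0_6 = 130, x1_6 = 130, y1_6 = 250, x0_7 = 160, y0_7 = 50, x1_7 = 200, y1_7 = 170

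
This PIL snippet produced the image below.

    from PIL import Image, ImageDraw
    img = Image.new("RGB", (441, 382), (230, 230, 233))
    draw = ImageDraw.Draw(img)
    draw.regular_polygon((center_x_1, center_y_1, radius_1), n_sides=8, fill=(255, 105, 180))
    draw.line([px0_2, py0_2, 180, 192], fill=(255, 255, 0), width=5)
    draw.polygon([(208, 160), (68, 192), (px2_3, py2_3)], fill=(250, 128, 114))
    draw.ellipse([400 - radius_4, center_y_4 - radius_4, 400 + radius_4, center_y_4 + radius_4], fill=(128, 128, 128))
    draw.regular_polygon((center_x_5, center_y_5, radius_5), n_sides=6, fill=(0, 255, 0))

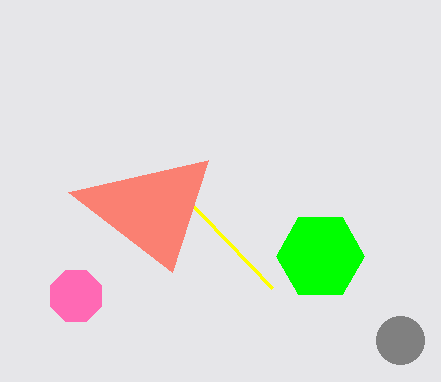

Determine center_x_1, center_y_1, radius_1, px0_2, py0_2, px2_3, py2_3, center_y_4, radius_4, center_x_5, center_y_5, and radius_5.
center_x_1 = 76, center_y_1 = 296, radius_1 = 28, px0_2 = 272, py0_2 = 288, px2_3 = 172, py2_3 = 272, center_y_4 = 340, radius_4 = 24, center_x_5 = 320, center_y_5 = 256, radius_5 = 44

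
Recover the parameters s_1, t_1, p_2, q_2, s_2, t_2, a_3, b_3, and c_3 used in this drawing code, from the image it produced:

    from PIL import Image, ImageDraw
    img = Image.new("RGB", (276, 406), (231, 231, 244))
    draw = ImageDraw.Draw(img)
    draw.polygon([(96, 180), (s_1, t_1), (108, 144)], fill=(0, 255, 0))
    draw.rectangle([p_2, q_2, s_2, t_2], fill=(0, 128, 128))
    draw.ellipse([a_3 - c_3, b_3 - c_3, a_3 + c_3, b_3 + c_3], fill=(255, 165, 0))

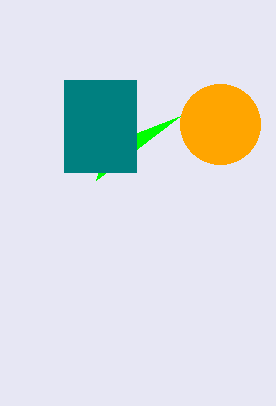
s_1 = 180, t_1 = 116, p_2 = 64, q_2 = 80, s_2 = 136, t_2 = 172, a_3 = 220, b_3 = 124, c_3 = 40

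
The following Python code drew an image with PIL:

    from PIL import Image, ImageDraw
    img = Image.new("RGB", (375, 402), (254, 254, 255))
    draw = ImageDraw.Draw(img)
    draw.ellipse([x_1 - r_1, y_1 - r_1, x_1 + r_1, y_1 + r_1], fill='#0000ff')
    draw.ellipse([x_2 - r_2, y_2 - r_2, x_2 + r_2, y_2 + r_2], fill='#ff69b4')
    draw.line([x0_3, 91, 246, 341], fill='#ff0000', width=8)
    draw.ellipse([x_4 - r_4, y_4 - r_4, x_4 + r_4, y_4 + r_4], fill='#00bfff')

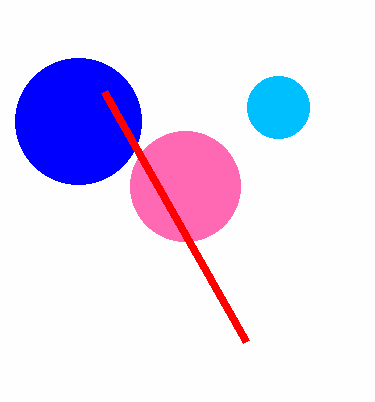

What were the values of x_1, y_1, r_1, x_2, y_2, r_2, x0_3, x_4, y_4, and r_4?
x_1 = 78; y_1 = 121; r_1 = 63; x_2 = 185; y_2 = 186; r_2 = 55; x0_3 = 104; x_4 = 278; y_4 = 107; r_4 = 31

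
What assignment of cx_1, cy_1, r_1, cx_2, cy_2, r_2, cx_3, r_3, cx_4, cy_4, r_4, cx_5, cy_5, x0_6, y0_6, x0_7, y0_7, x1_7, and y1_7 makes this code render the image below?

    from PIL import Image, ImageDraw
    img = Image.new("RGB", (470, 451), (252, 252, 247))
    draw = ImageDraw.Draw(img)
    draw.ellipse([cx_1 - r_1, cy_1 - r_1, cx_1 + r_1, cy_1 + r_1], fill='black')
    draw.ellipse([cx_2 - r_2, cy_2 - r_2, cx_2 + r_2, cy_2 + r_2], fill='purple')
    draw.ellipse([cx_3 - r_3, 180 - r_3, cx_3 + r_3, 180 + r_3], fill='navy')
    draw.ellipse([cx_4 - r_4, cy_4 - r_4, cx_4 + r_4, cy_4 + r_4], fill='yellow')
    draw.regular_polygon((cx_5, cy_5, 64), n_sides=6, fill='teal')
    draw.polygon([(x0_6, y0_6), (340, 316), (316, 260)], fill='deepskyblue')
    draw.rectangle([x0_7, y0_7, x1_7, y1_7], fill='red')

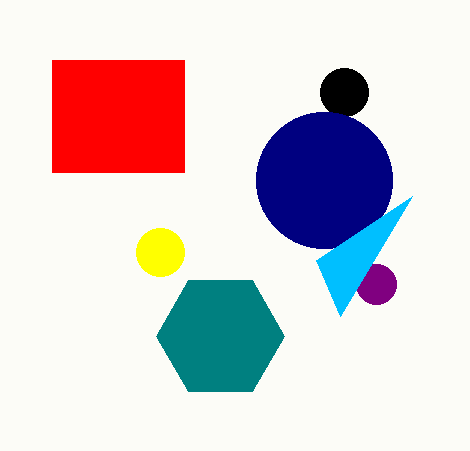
cx_1 = 344; cy_1 = 92; r_1 = 24; cx_2 = 376; cy_2 = 284; r_2 = 20; cx_3 = 324; r_3 = 68; cx_4 = 160; cy_4 = 252; r_4 = 24; cx_5 = 220; cy_5 = 336; x0_6 = 412; y0_6 = 196; x0_7 = 52; y0_7 = 60; x1_7 = 184; y1_7 = 172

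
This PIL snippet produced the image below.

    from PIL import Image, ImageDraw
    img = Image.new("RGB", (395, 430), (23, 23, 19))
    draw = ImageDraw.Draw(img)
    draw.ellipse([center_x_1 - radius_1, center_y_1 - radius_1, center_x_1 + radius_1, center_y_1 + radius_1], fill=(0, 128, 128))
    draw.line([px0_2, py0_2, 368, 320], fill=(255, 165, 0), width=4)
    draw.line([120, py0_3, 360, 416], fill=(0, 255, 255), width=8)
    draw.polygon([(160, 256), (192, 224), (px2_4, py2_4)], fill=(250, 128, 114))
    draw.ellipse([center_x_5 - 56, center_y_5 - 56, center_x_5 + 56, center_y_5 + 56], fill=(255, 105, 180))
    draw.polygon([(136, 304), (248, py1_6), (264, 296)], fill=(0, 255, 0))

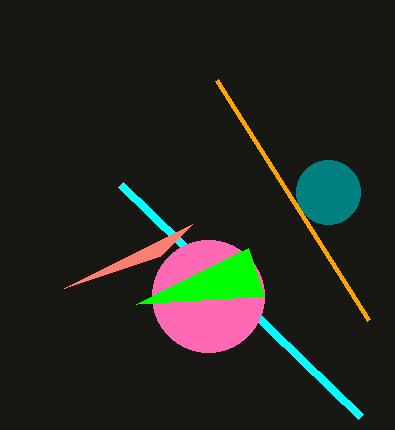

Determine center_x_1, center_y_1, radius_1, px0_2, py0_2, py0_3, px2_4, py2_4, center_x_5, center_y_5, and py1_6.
center_x_1 = 328, center_y_1 = 192, radius_1 = 32, px0_2 = 216, py0_2 = 80, py0_3 = 184, px2_4 = 64, py2_4 = 288, center_x_5 = 208, center_y_5 = 296, py1_6 = 248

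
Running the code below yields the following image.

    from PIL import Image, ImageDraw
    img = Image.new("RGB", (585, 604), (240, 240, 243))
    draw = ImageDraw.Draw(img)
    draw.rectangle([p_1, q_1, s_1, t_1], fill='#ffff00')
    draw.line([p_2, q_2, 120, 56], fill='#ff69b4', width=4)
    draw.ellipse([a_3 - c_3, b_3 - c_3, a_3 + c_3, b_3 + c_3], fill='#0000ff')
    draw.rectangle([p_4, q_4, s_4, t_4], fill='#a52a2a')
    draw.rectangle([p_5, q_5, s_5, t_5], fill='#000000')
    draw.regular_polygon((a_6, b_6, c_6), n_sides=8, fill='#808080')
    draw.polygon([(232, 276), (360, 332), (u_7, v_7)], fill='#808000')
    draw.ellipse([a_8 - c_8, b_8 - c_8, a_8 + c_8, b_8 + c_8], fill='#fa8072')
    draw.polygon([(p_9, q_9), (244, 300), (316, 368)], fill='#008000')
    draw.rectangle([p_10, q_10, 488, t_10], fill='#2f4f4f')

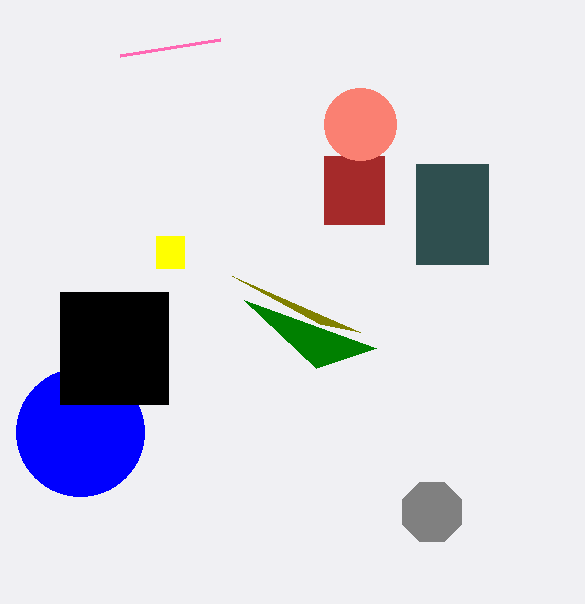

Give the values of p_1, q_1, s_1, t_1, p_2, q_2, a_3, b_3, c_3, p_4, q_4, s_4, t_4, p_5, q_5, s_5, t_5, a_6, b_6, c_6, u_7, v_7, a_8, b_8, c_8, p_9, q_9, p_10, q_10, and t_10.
p_1 = 156, q_1 = 236, s_1 = 184, t_1 = 268, p_2 = 220, q_2 = 40, a_3 = 80, b_3 = 432, c_3 = 64, p_4 = 324, q_4 = 156, s_4 = 384, t_4 = 224, p_5 = 60, q_5 = 292, s_5 = 168, t_5 = 404, a_6 = 432, b_6 = 512, c_6 = 32, u_7 = 320, v_7 = 324, a_8 = 360, b_8 = 124, c_8 = 36, p_9 = 376, q_9 = 348, p_10 = 416, q_10 = 164, t_10 = 264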